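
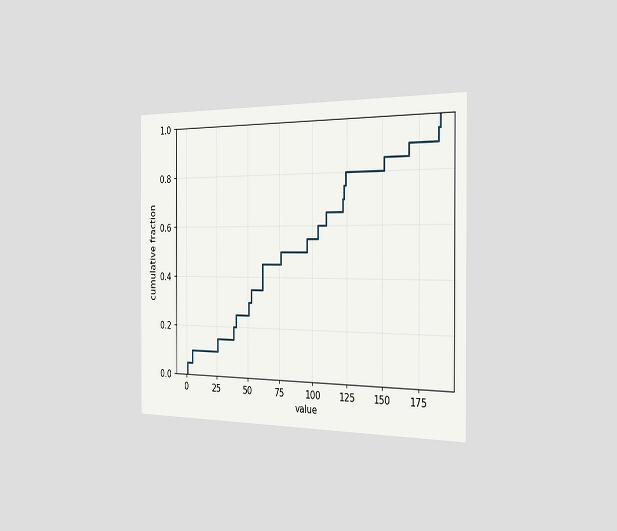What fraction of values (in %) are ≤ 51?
30%

The chart is viewed slightly from the right. At x=51 the ECDF step is at 30%.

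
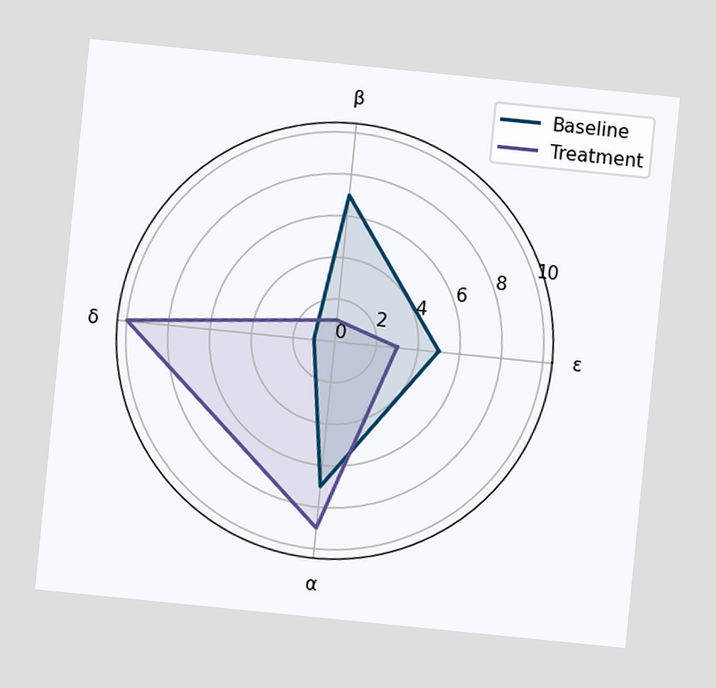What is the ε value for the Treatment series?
3

The chart is tilted about 6° clockwise. On the ε axis, Treatment reaches 3.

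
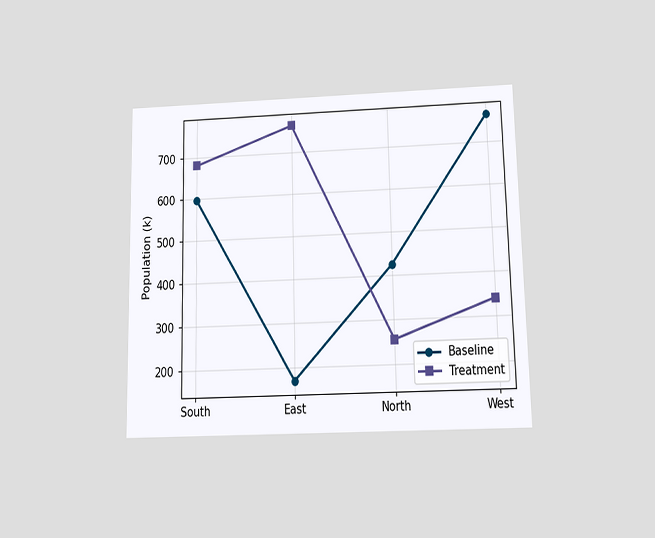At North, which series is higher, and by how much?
The chart is viewed slightly from below. At North, Baseline sits above the other line by 170k.

Baseline, by 170k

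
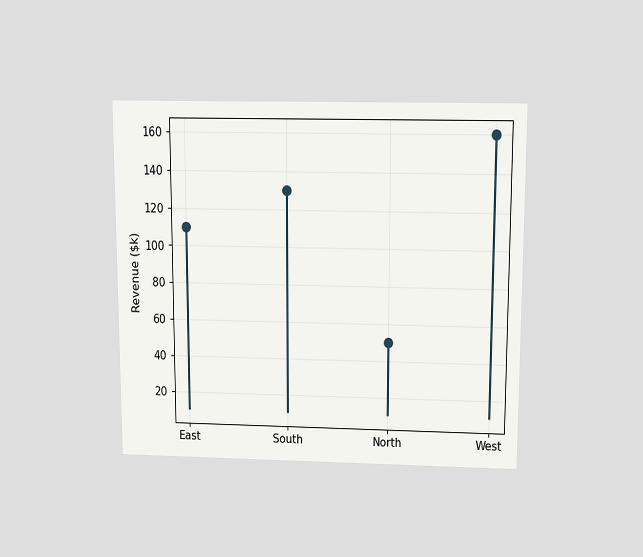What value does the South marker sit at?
$130k

The chart is viewed slightly from above. The South marker sits at $130k.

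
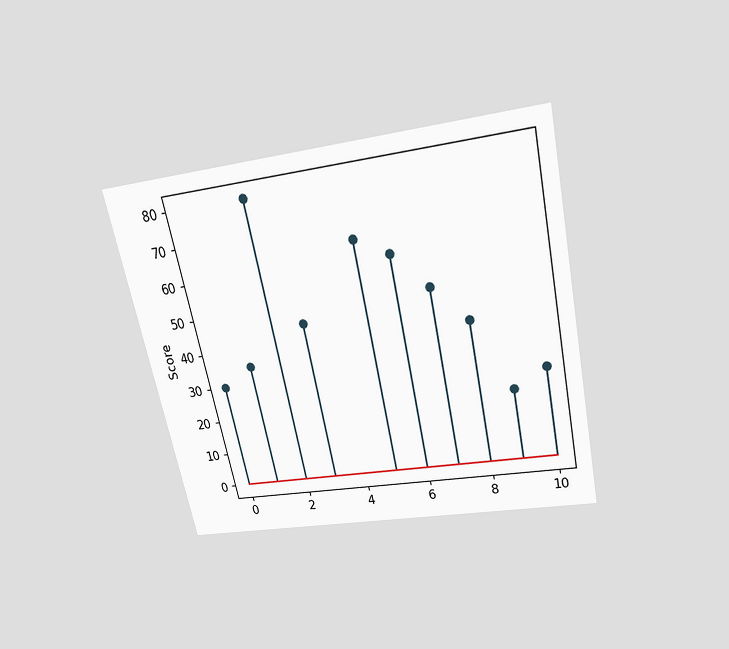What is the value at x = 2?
80

The chart is tilted about 12° counter-clockwise and viewed slightly from above. The stem at x=2 reaches 80.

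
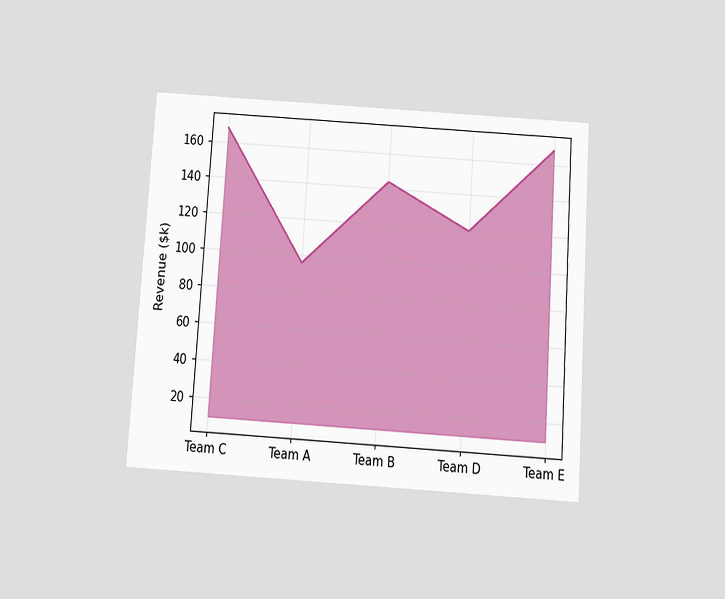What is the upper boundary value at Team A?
The chart is tilted about 4° clockwise and viewed slightly from below. At Team A the upper boundary is at $96k.

$96k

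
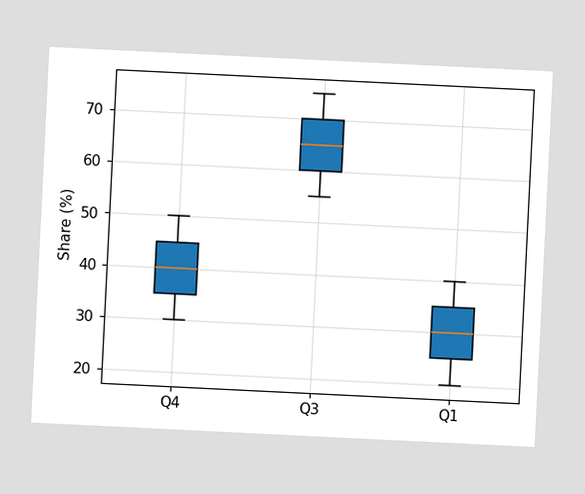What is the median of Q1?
The chart is tilted about 3° clockwise. The median line in the Q1 box sits at 30%.

30%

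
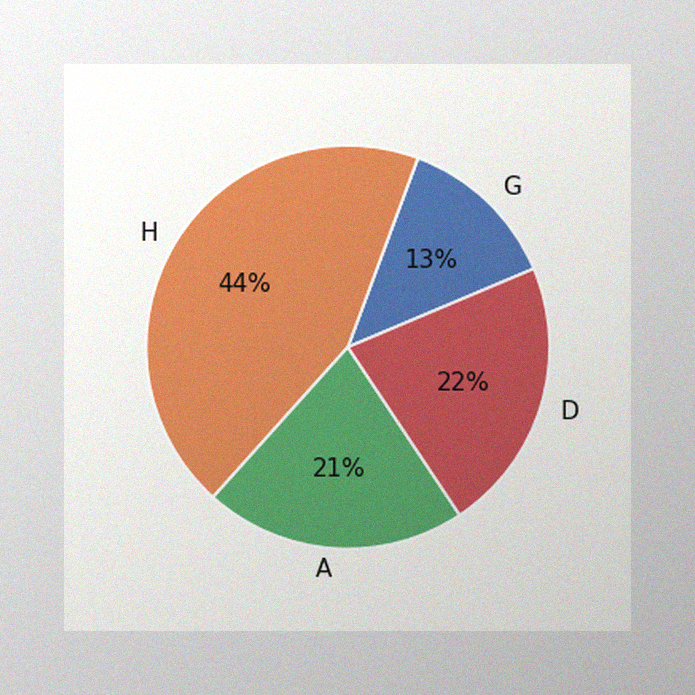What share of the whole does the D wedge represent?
The image has some photo noise and uneven lighting. The D slice takes up 22% of the pie.

22%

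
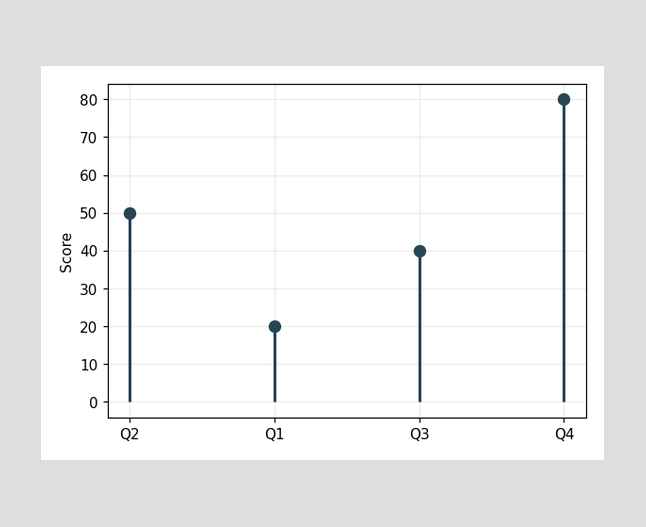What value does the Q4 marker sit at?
The Q4 marker sits at 80.

80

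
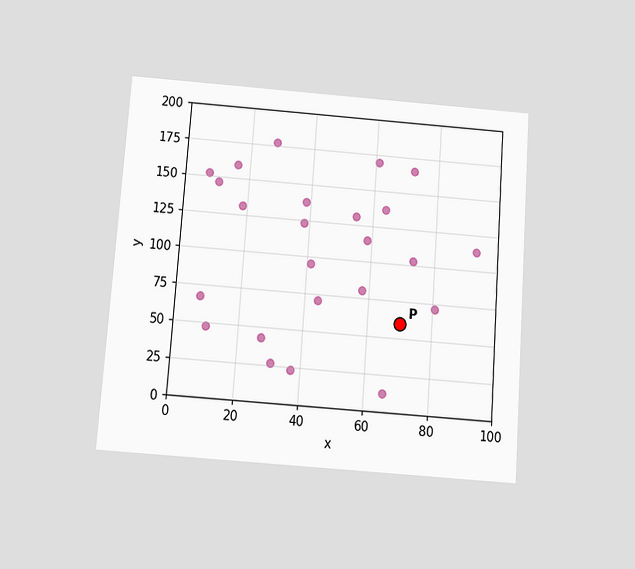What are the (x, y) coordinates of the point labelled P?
(70, 60)

The chart is tilted about 4° clockwise and viewed slightly from below. Following the gridlines from P to each axis, P sits at (70, 60).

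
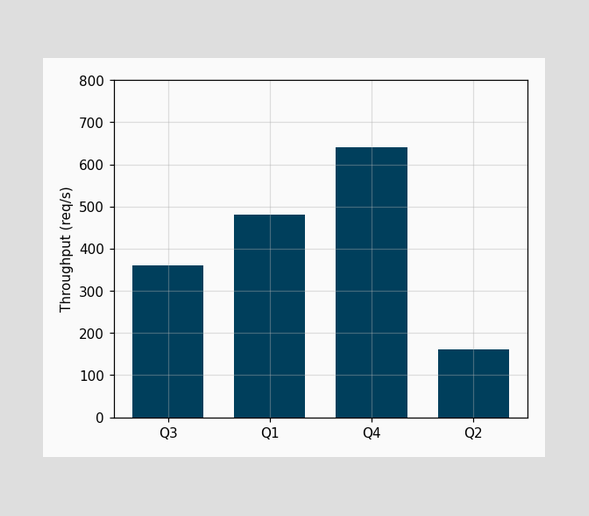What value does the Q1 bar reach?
Reading along the chart's y-axis, the Q1 bar reaches 480req/s.

480req/s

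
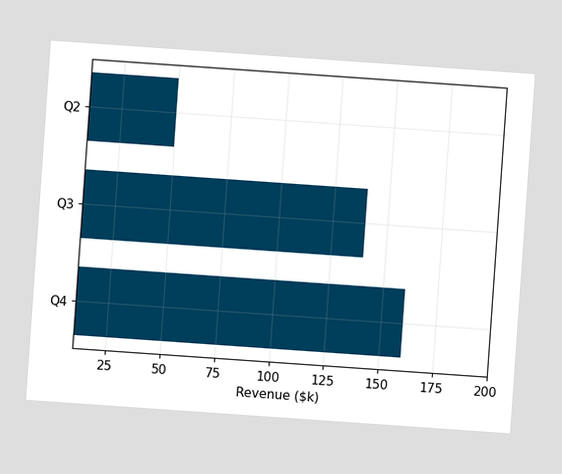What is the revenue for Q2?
$50k

The chart is tilted about 4° clockwise. Reading along the chart's x-axis, the Q2 bar reaches $50k.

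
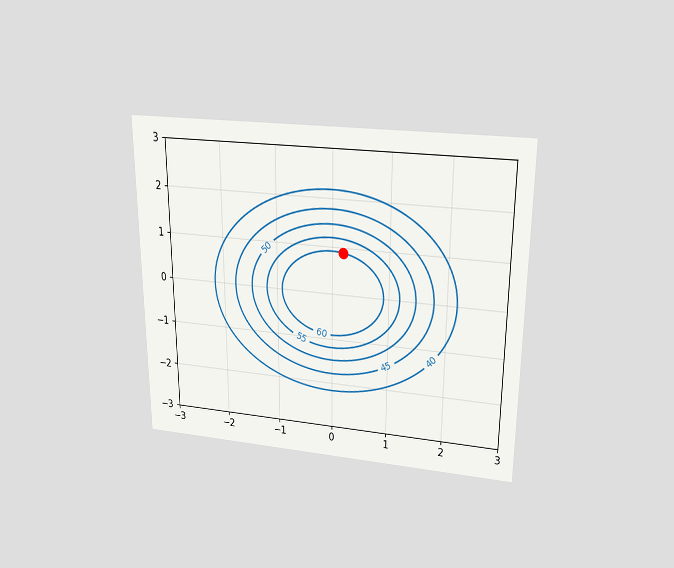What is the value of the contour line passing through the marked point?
60

The chart is viewed slightly from above. The marked point sits on the contour labelled 60.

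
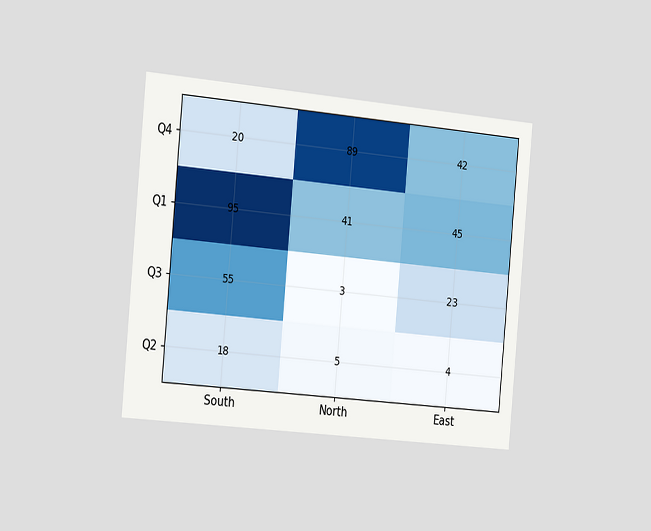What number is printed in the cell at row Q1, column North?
41

The chart is tilted about 5° clockwise and viewed slightly from the left. The (Q1, North) cell reads 41.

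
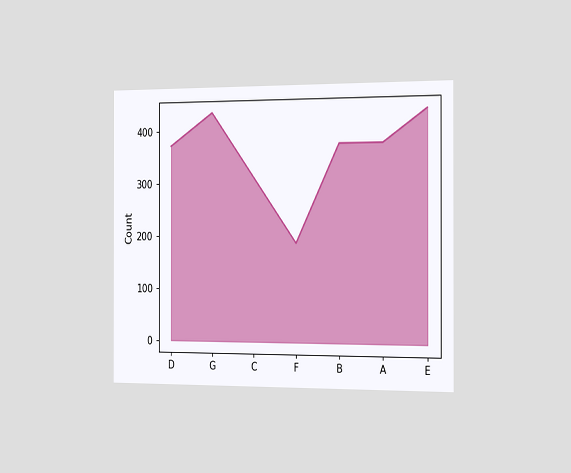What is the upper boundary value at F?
The chart is viewed slightly from the right. At F the upper boundary is at 186.

186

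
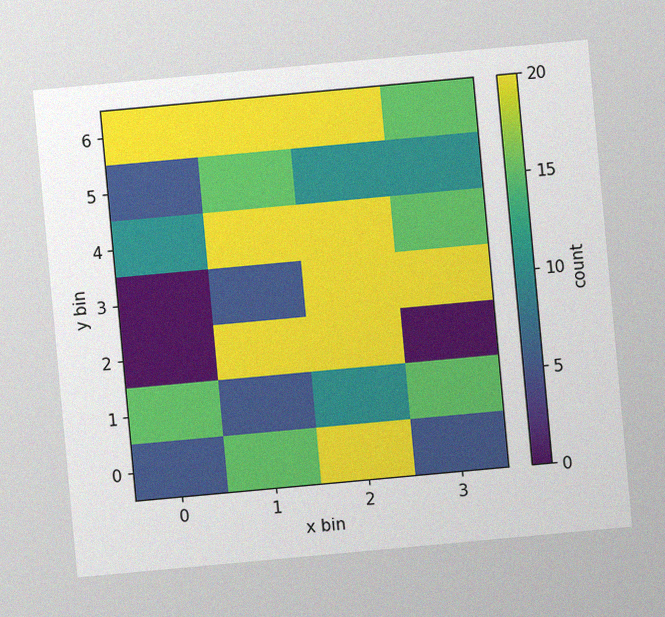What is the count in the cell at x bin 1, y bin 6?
The chart is tilted about 5° counter-clockwise, with some photo noise. Matching the cell (1, 6) against the colorbar gives 20.

20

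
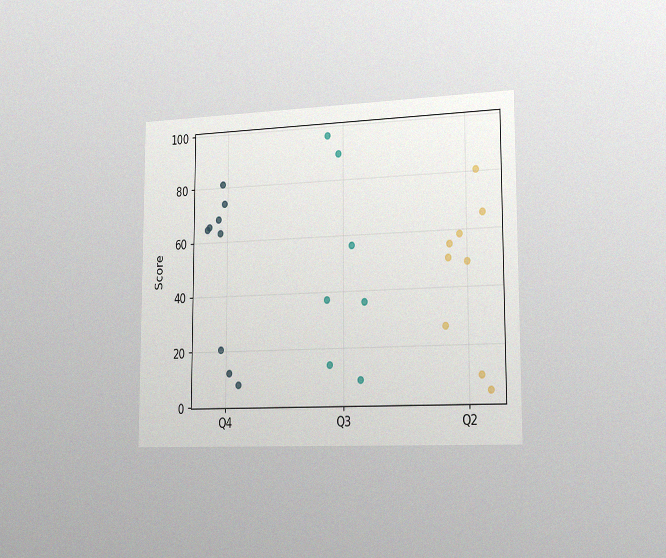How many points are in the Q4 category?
9

The chart is viewed slightly from the right, with some photo noise. Counting the markers in the Q4 column gives 9.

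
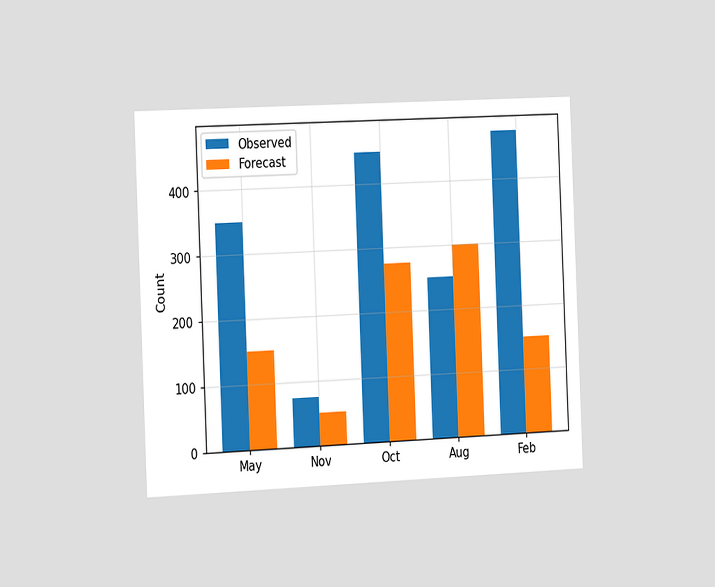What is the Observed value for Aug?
The chart is tilted about 2° counter-clockwise and viewed slightly from the left. The Observed bar at Aug reaches 250 on the y-axis.

250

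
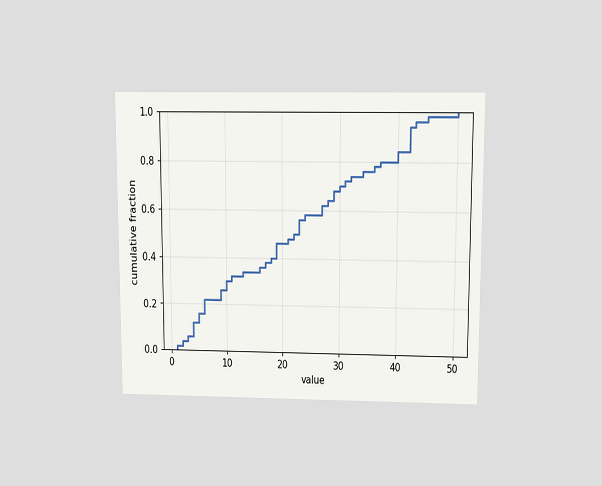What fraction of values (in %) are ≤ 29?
68%

The chart is viewed slightly from above. At x=29 the ECDF step is at 68%.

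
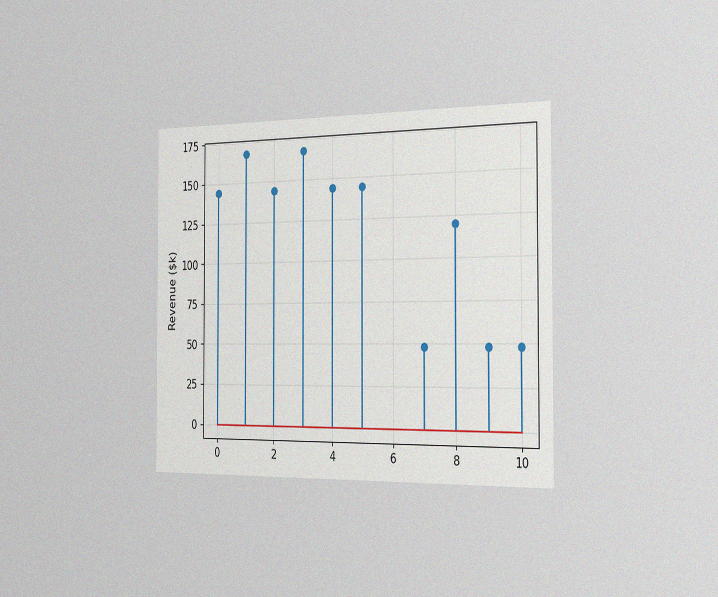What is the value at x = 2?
$144k

The chart is viewed slightly from the right, with some photo noise. The stem at x=2 reaches $144k.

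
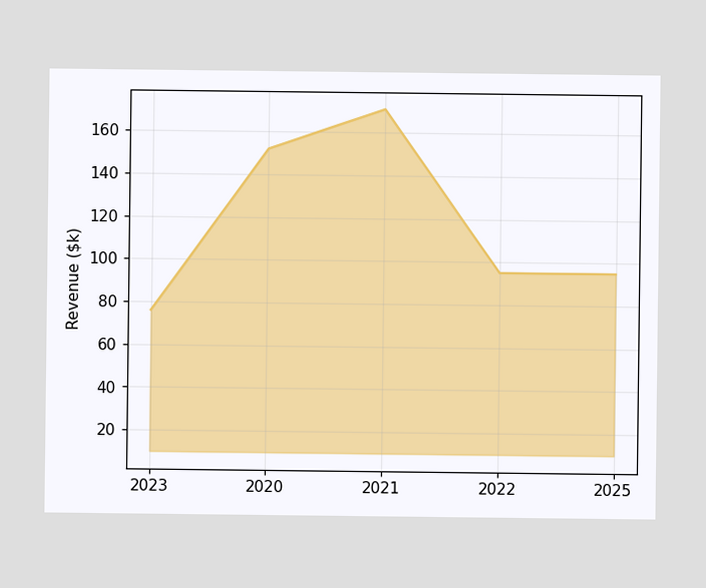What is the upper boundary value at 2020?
At 2020 the upper boundary is at $152k.

$152k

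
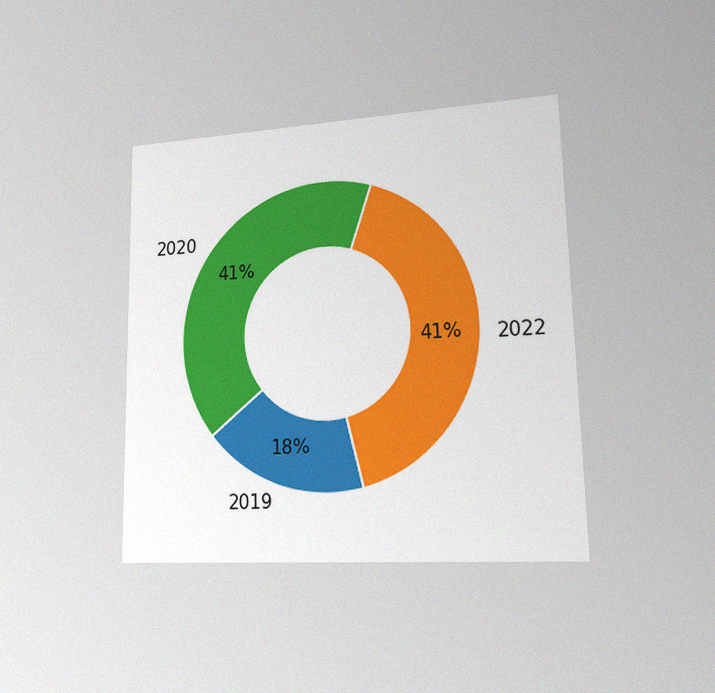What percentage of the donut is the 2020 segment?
The chart is viewed at a slight angle, with some photo noise. The 2020 segment takes up 41% of the ring.

41%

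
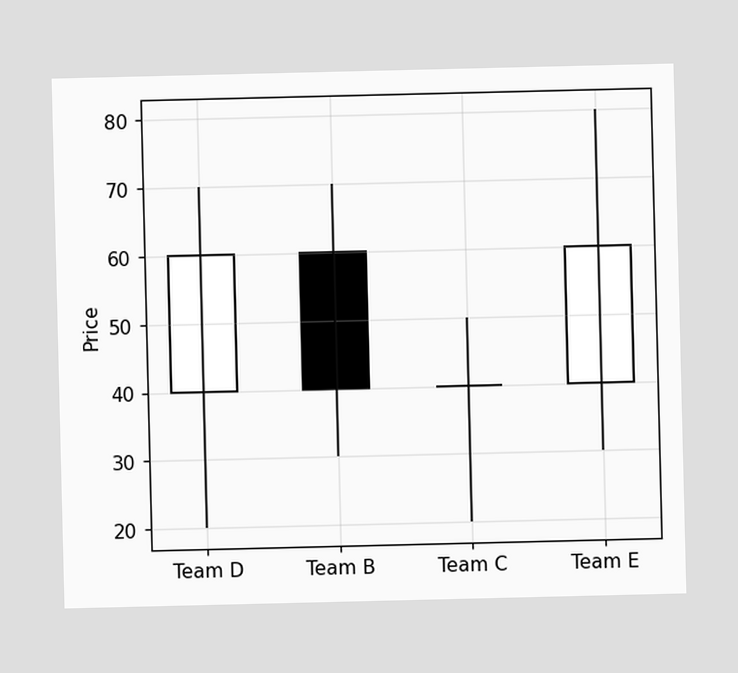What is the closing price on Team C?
The Team C candle closes at 40.

40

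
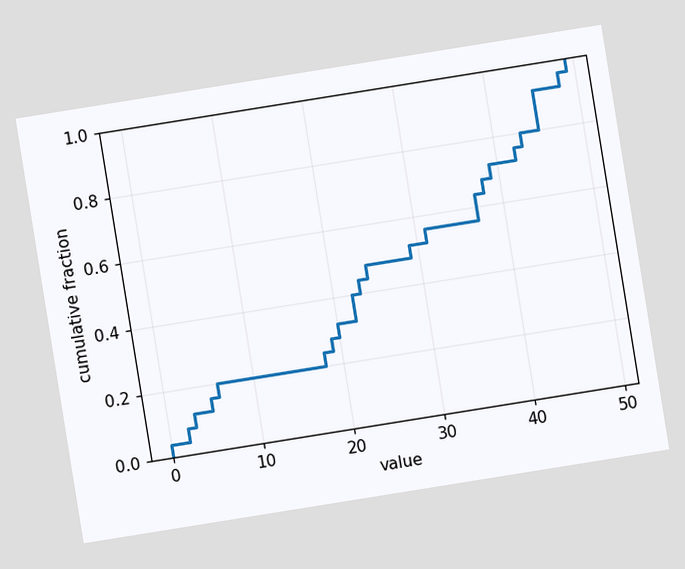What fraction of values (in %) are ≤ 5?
The chart is tilted about 9° counter-clockwise. At x=5 the ECDF step is at 16%.

16%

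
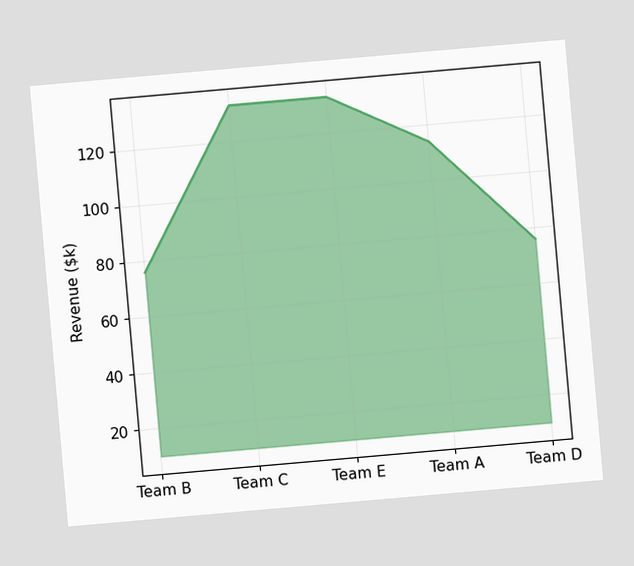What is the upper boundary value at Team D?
$76k

The chart is tilted about 5° counter-clockwise. At Team D the upper boundary is at $76k.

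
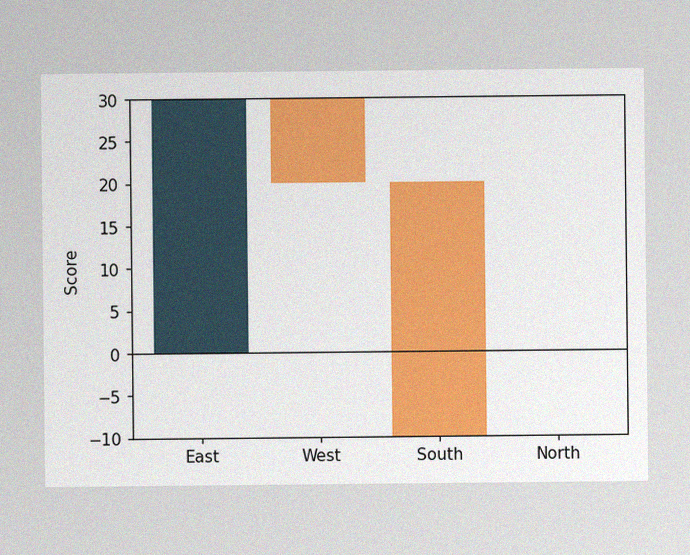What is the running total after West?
20

The image has some photo noise and uneven lighting. After West the running total reaches 20.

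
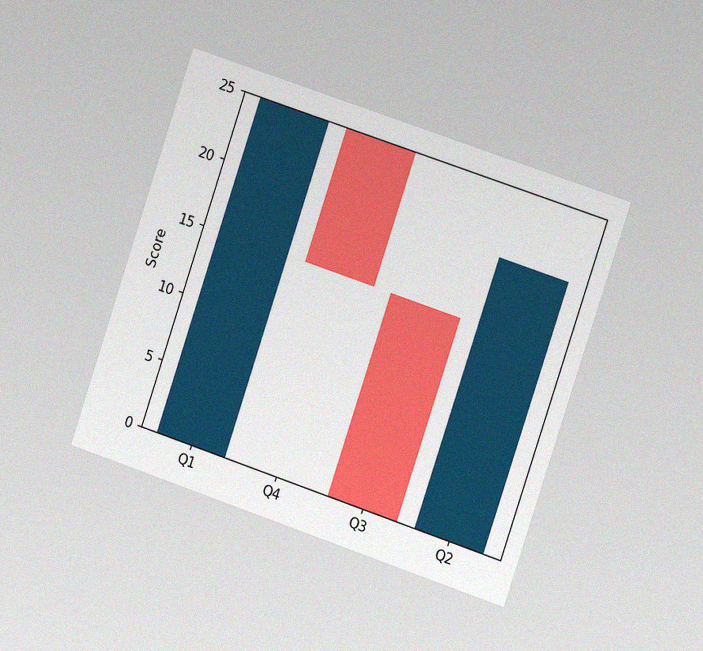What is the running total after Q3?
The chart is tilted about 19° clockwise and viewed slightly from the right, with some photo noise. After Q3 the running total reaches 0.

0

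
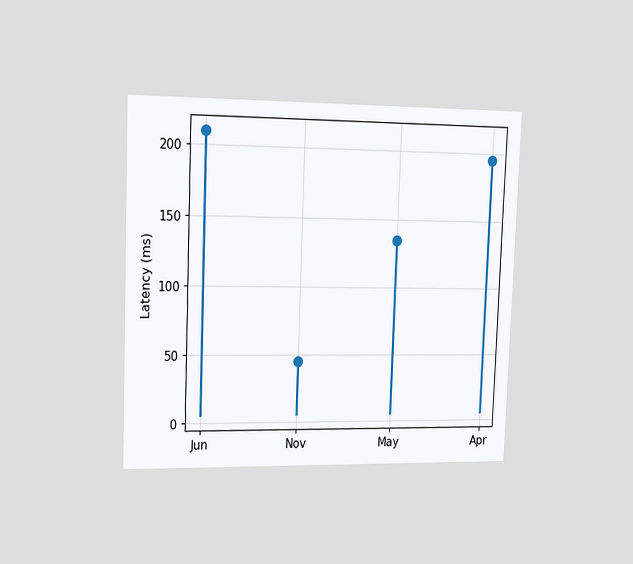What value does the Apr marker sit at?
195ms

The chart is tilted about 2° clockwise and viewed slightly from the left. The Apr marker sits at 195ms.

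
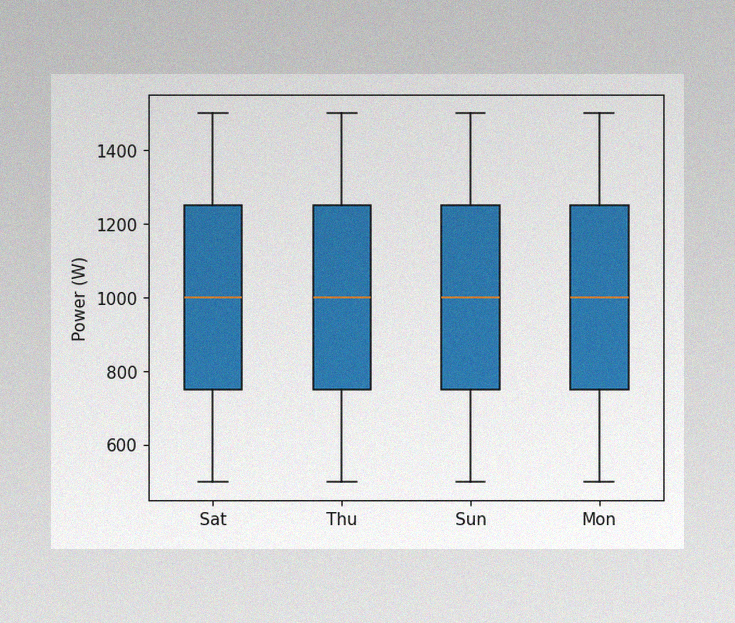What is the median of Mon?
1000W

The image has some photo noise and uneven lighting. The median line in the Mon box sits at 1000W.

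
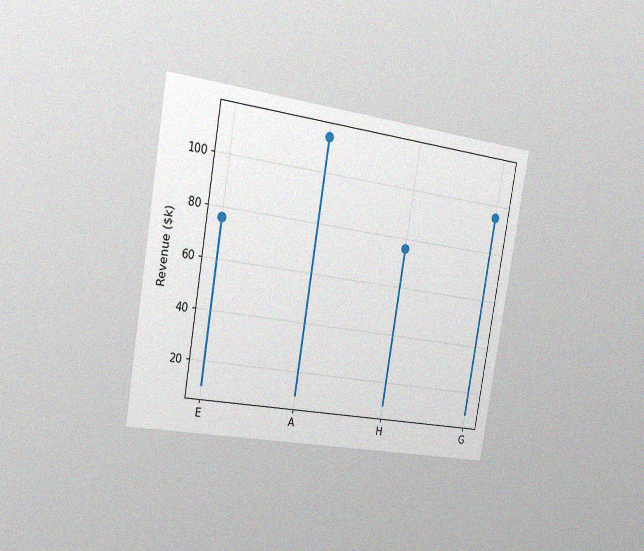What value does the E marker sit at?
$76k

The chart is tilted about 10° clockwise and viewed slightly from the left, with some photo noise. The E marker sits at $76k.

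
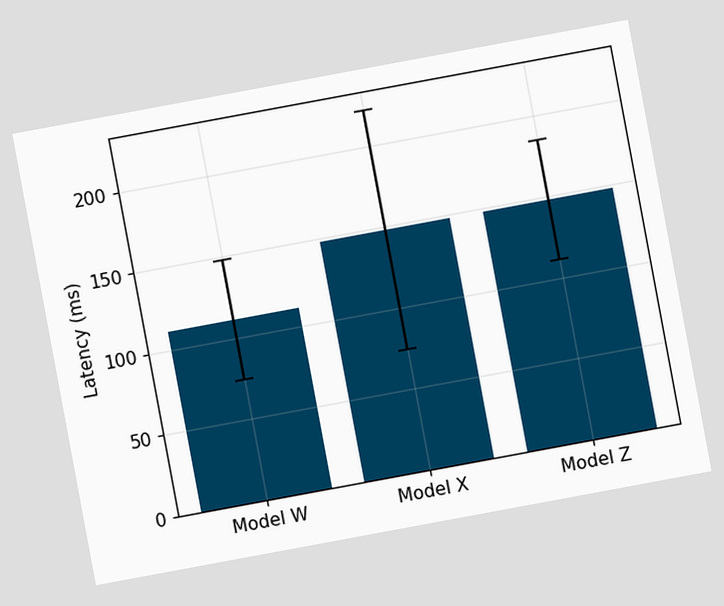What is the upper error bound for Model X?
222ms

The chart is tilted about 11° counter-clockwise. The Model X bar's upper whisker reaches 222ms.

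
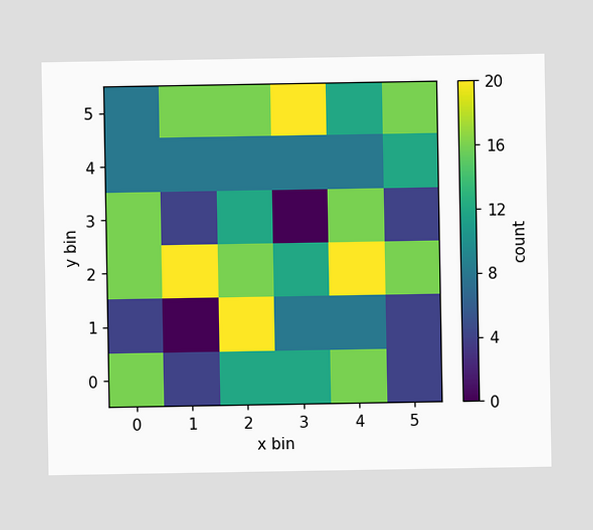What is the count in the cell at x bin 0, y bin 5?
8

Matching the cell (0, 5) against the colorbar gives 8.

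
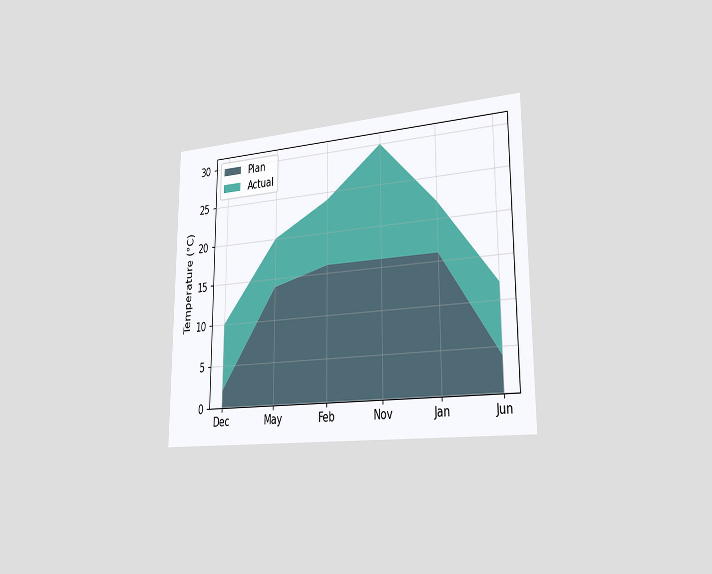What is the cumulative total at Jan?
The chart is viewed slightly from the right. The stacked total at Jan reaches 22°C.

22°C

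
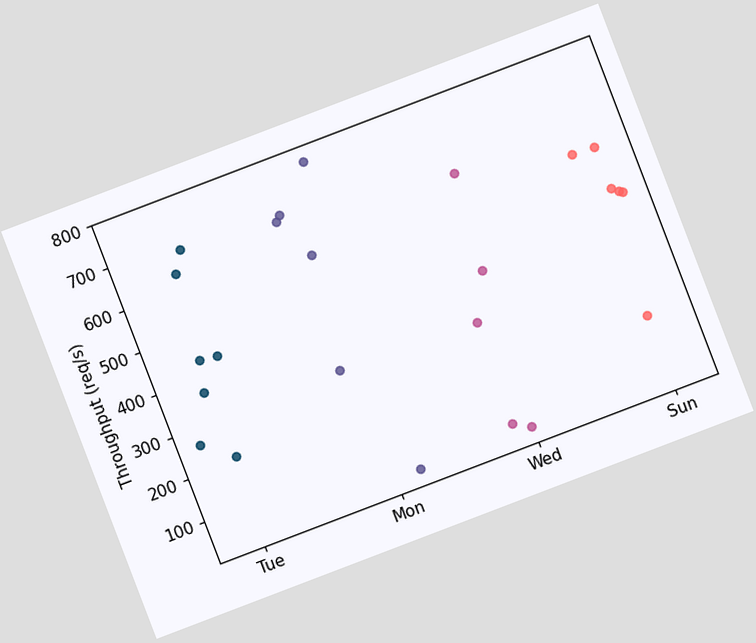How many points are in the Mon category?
6

The chart is tilted about 21° counter-clockwise. Counting the markers in the Mon column gives 6.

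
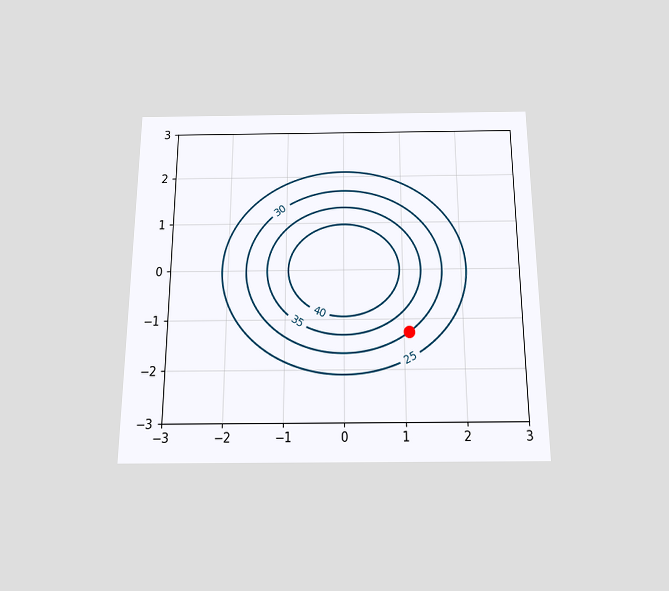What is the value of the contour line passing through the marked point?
30

The chart is viewed slightly from below. The marked point sits on the contour labelled 30.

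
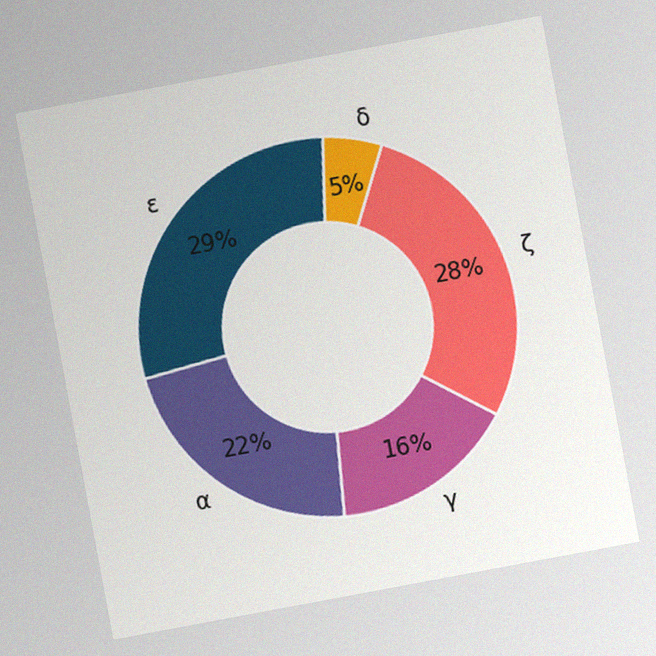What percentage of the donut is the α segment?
The chart is tilted about 11° counter-clockwise, with some photo noise. The α segment takes up 22% of the ring.

22%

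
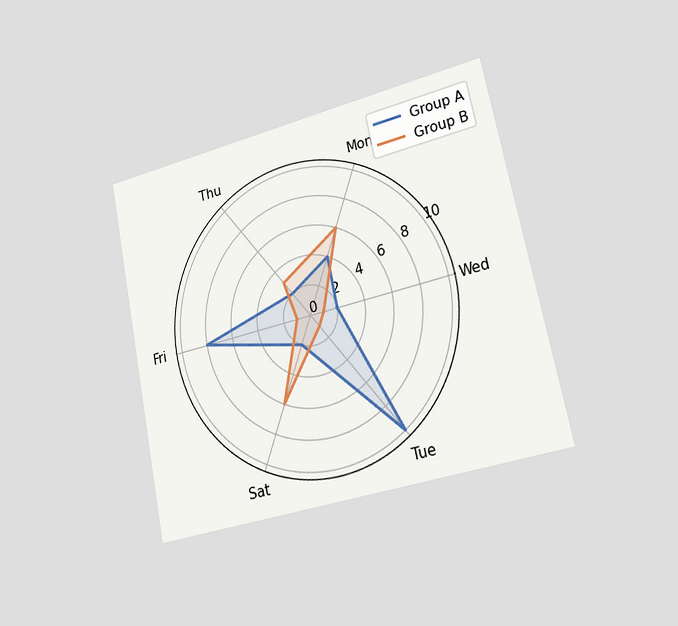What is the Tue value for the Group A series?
10

The chart is tilted about 12° counter-clockwise and viewed slightly from the right. On the Tue axis, Group A reaches 10.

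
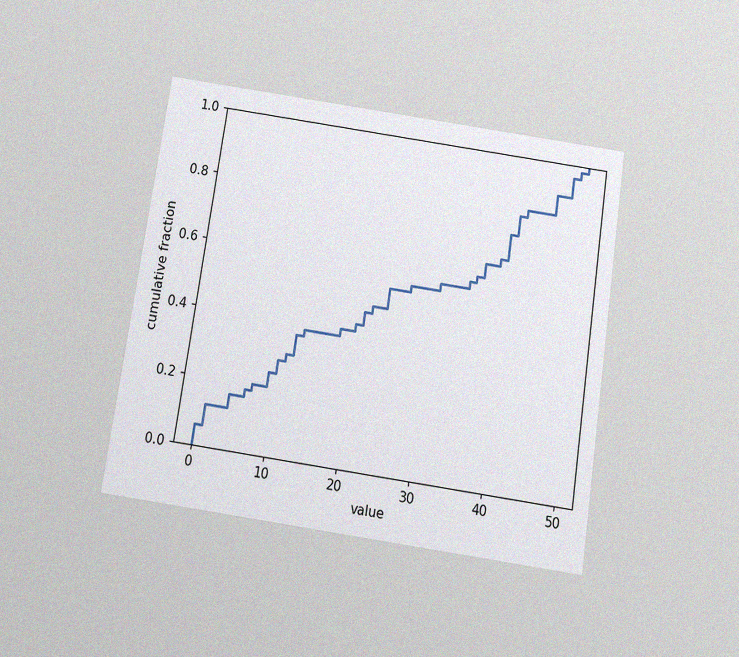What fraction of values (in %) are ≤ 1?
12%

The chart is tilted about 9° clockwise and viewed slightly from below, with some photo noise. At x=1 the ECDF step is at 12%.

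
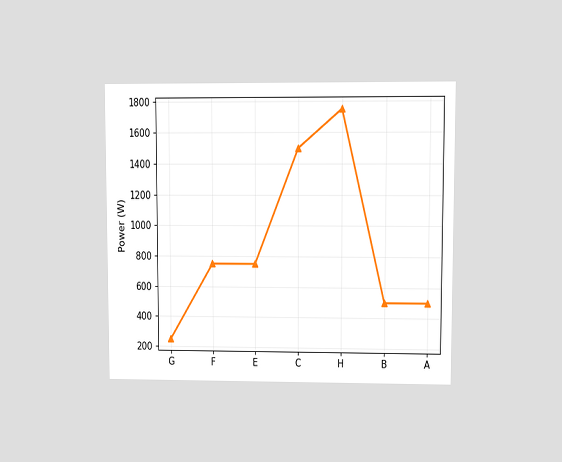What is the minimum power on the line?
The chart is viewed at a slight angle. The lowest point is at G, and reading across to the y-axis gives 250W.

250W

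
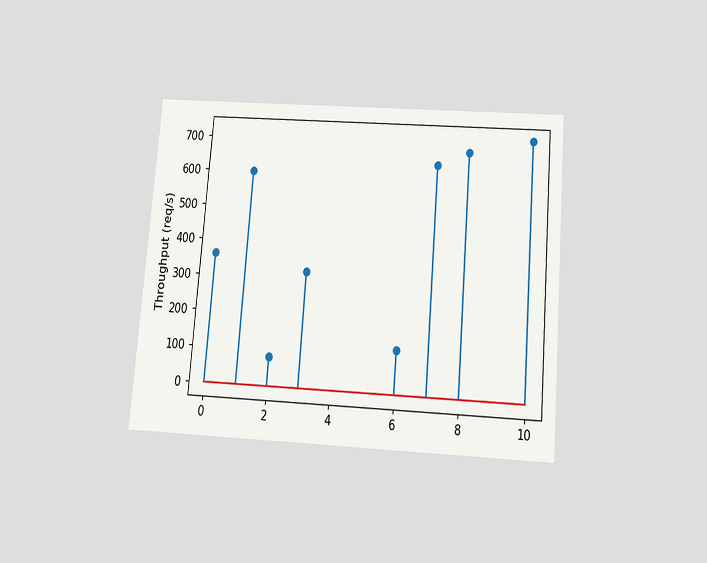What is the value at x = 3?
320req/s

The chart is tilted about 5° clockwise and viewed slightly from below. The stem at x=3 reaches 320req/s.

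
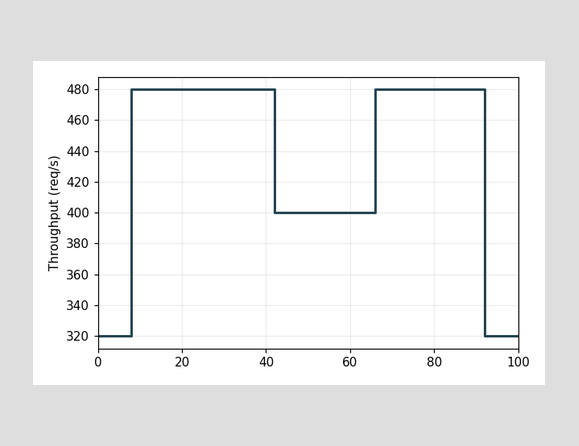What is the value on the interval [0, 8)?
320req/s

On [0, 8) the step sits at 320req/s.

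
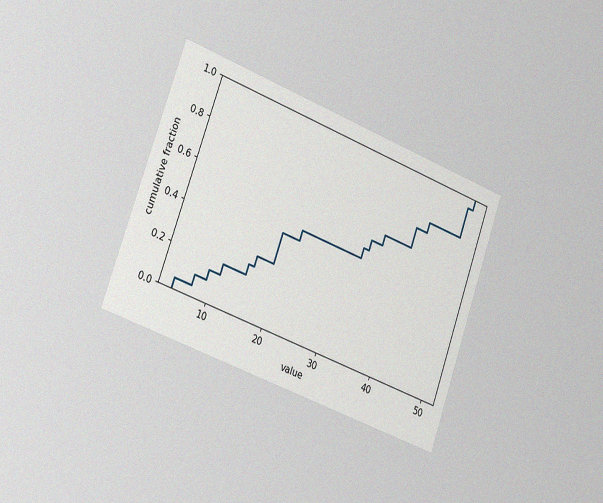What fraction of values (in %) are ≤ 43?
The chart is tilted about 20° clockwise and viewed slightly from the left, with some photo noise. At x=43 the ECDF step is at 80%.

80%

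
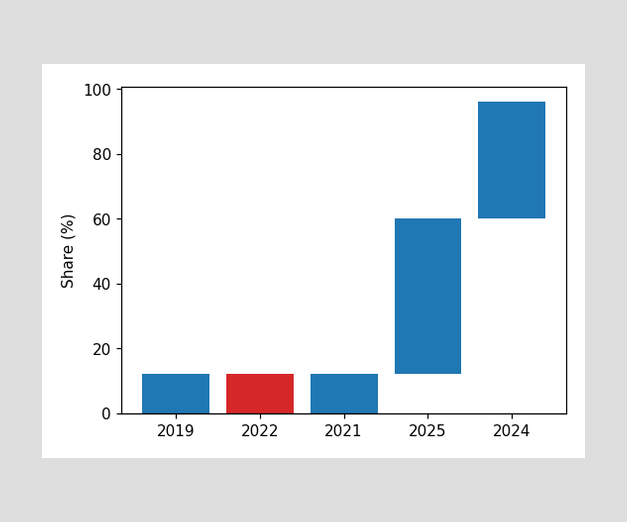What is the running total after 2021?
12%

After 2021 the running total reaches 12%.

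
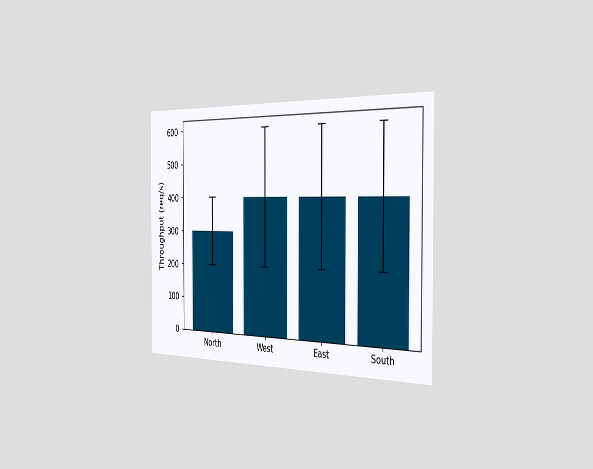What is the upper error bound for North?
400req/s

The chart is viewed slightly from the right. The North bar's upper whisker reaches 400req/s.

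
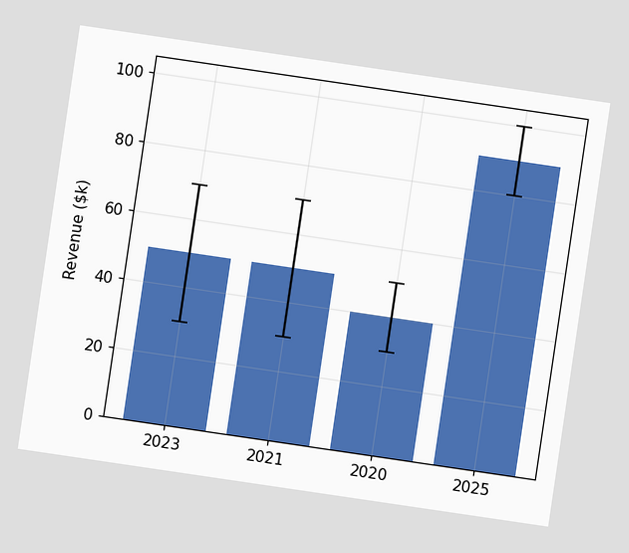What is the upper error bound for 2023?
The chart is tilted about 8° clockwise. The 2023 bar's upper whisker reaches $70k.

$70k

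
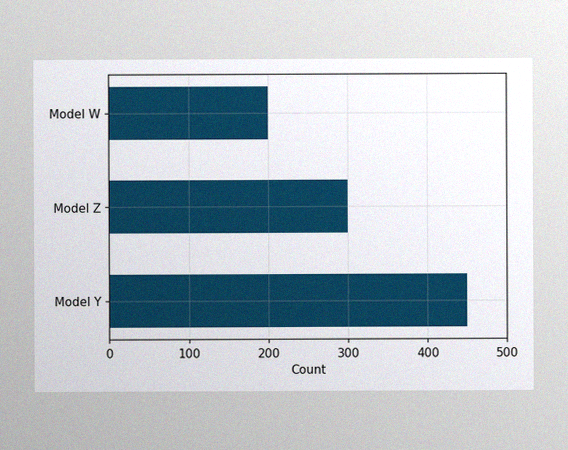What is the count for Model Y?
The image has some photo noise and uneven lighting. Reading along the chart's x-axis, the Model Y bar reaches 450.

450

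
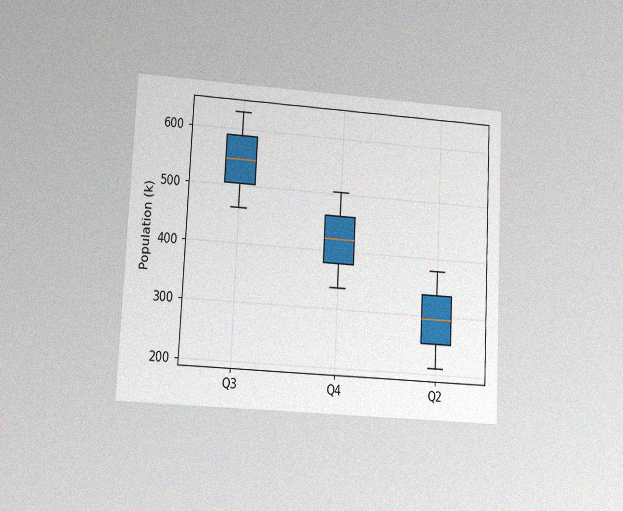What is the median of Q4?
420k

The chart is tilted about 3° clockwise and viewed at a slight angle, with some photo noise. The median line in the Q4 box sits at 420k.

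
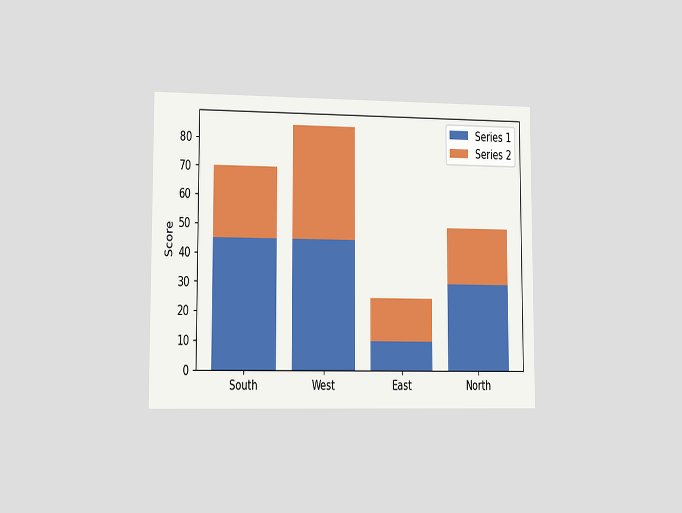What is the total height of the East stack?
The chart is viewed slightly from the left. The East stack's top reaches 25 on the y-axis.

25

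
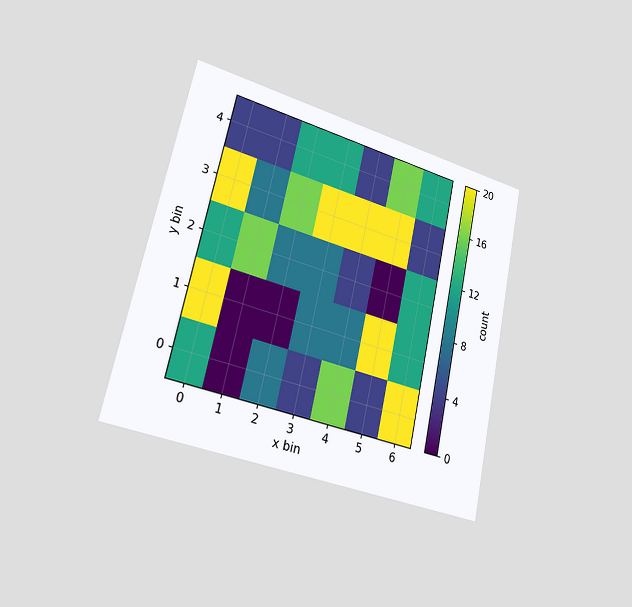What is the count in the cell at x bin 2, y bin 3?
16

The chart is tilted about 12° clockwise and viewed slightly from the left. Matching the cell (2, 3) against the colorbar gives 16.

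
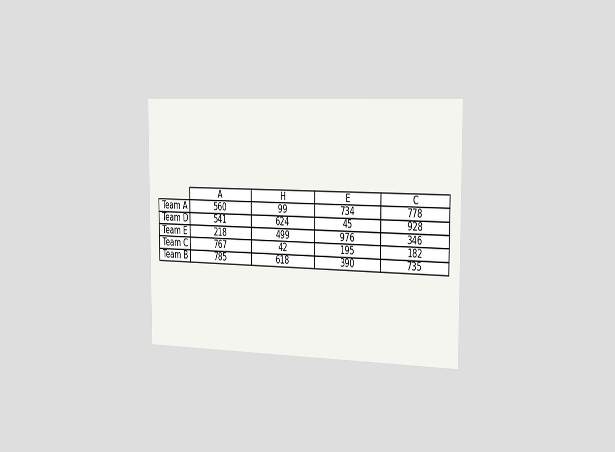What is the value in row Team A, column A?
560

The chart is viewed slightly from the right. The (Team A, A) cell reads 560.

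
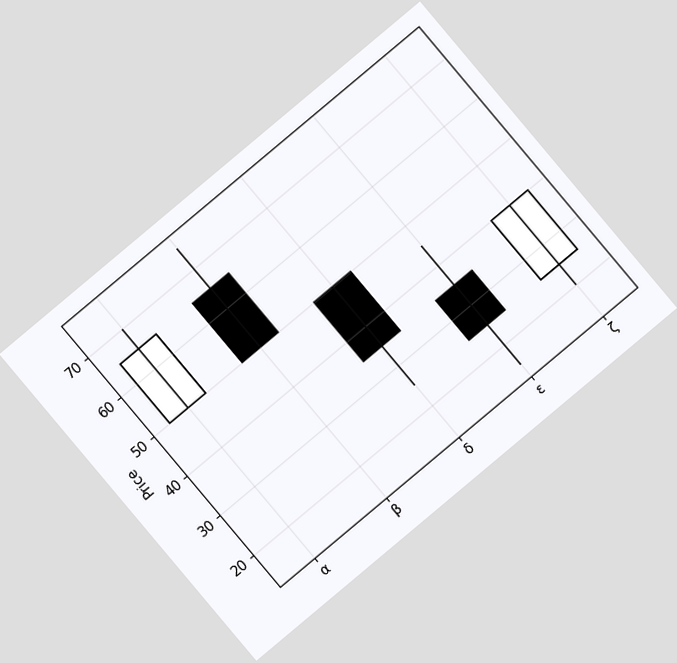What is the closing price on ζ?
40

The chart is tilted about 40° counter-clockwise. The ζ candle closes at 40.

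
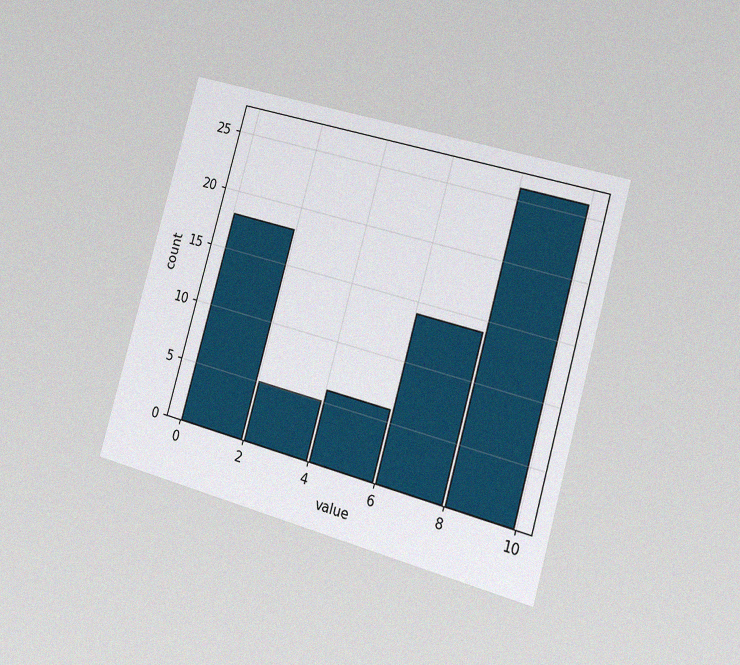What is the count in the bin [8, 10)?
26

The chart is tilted about 16° clockwise and viewed slightly from the right, with some photo noise. The [8, 10) bin has height 26.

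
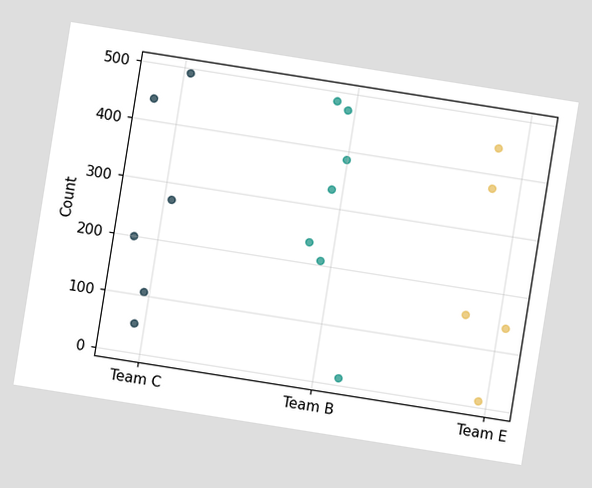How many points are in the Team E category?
The chart is tilted about 9° clockwise. Counting the markers in the Team E column gives 5.

5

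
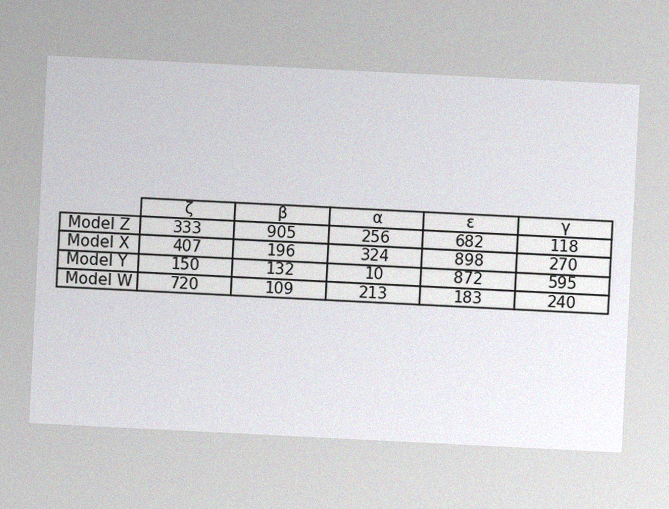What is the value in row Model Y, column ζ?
150

The chart is tilted about 3° clockwise, with some photo noise. The (Model Y, ζ) cell reads 150.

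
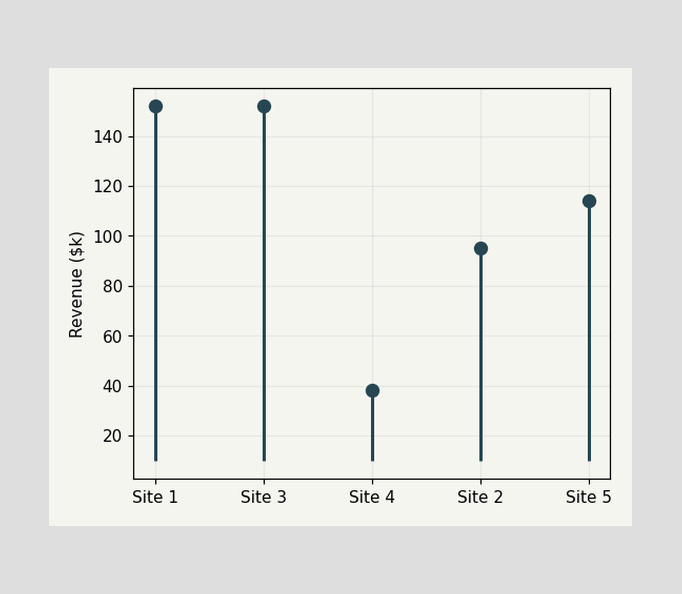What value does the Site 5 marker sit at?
$114k

The Site 5 marker sits at $114k.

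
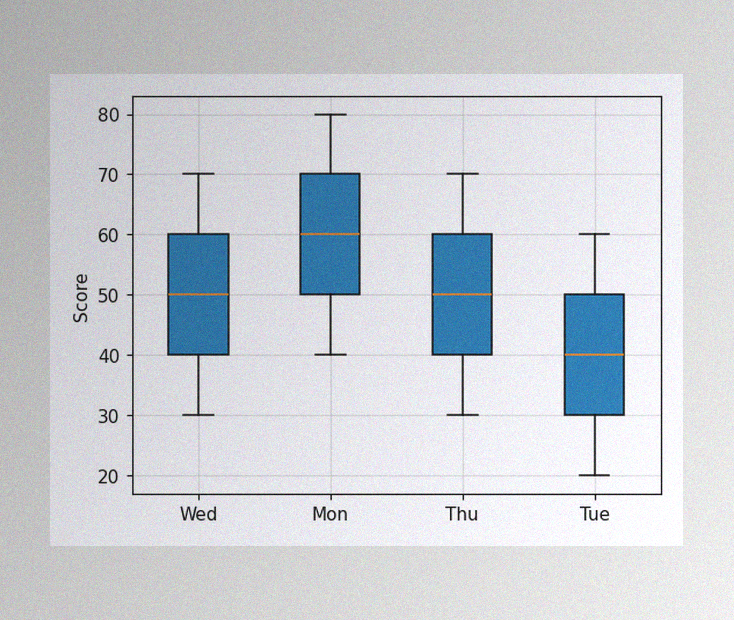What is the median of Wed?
The image has some photo noise and uneven lighting. The median line in the Wed box sits at 50.

50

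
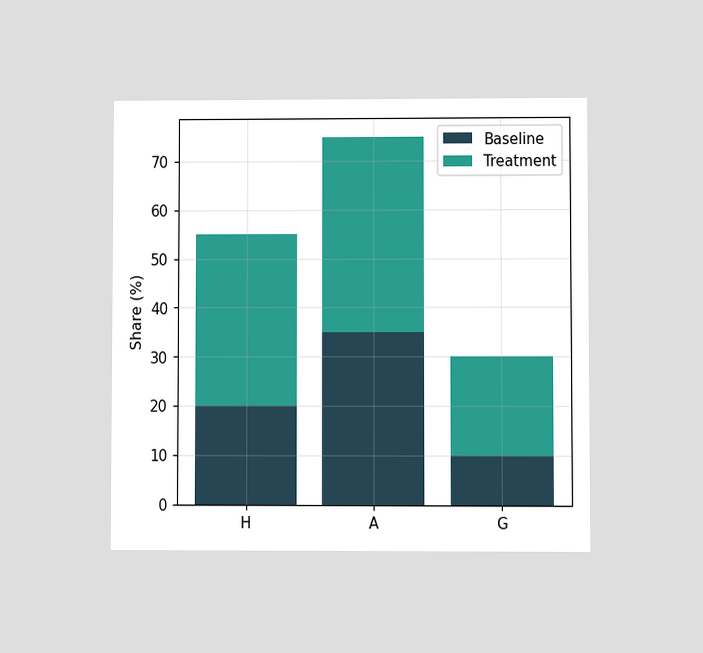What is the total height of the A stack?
75%

The chart is viewed at a slight angle. The A stack's top reaches 75% on the y-axis.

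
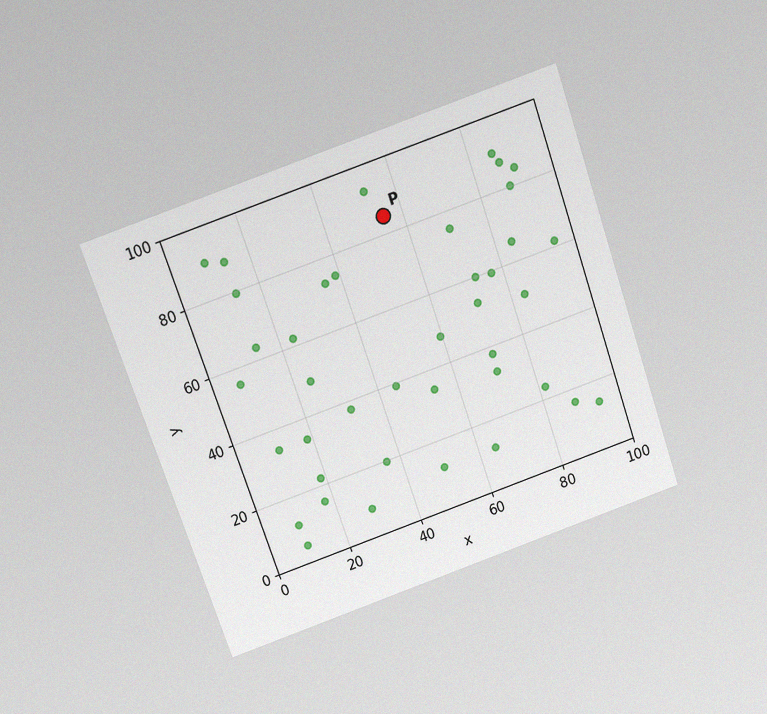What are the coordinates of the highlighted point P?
The chart is tilted about 19° counter-clockwise and viewed slightly from above, with some photo noise. Following the gridlines from P to each axis, P sits at (55, 85).

(55, 85)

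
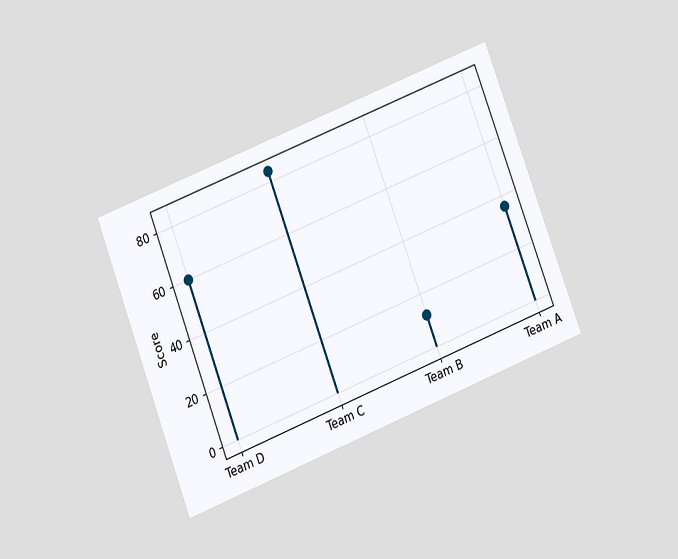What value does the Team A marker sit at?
36

The chart is tilted about 21° counter-clockwise and viewed slightly from below. The Team A marker sits at 36.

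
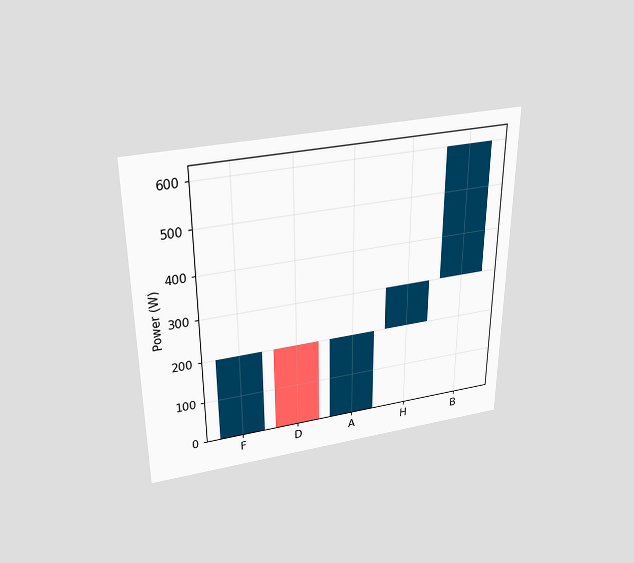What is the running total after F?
The chart is viewed slightly from above. After F the running total reaches 200W.

200W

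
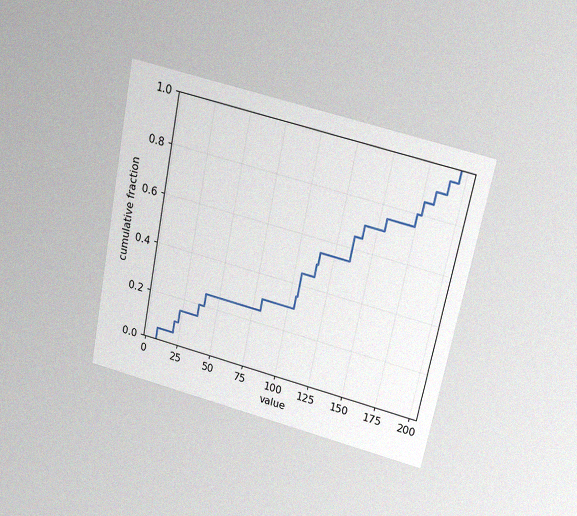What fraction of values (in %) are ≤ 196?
100%

The chart is tilted about 11° clockwise and viewed slightly from above, with some photo noise. At x=196 the ECDF step is at 100%.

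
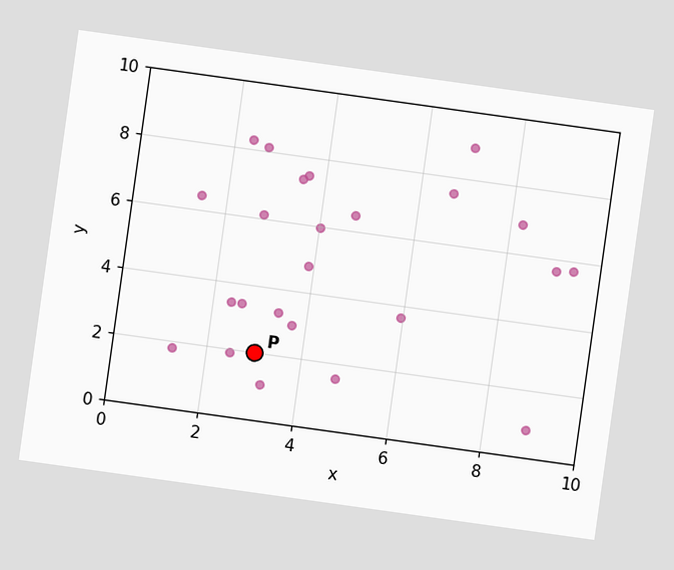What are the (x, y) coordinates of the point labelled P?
The chart is tilted about 8° clockwise. Following the gridlines from P to each axis, P sits at (3, 2).

(3, 2)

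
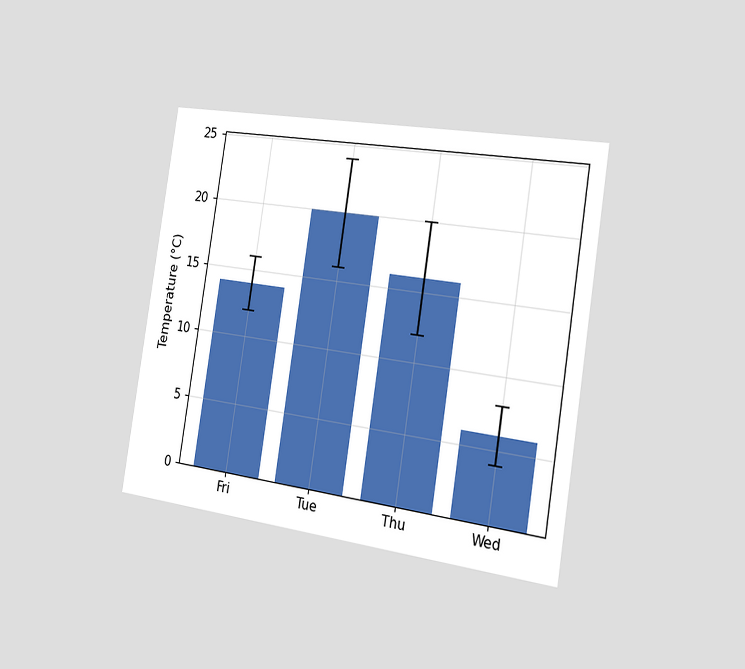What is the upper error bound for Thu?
20°C

The chart is tilted about 9° clockwise and viewed slightly from the right. The Thu bar's upper whisker reaches 20°C.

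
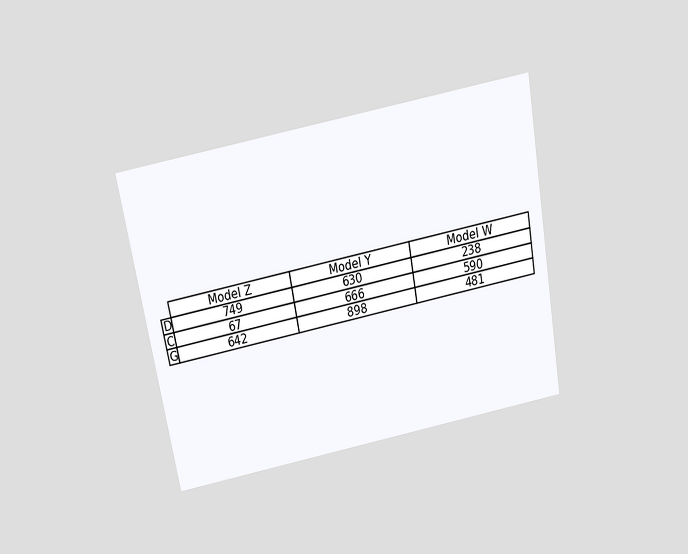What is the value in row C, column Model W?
The chart is tilted about 10° counter-clockwise and viewed slightly from above. The (C, Model W) cell reads 590.

590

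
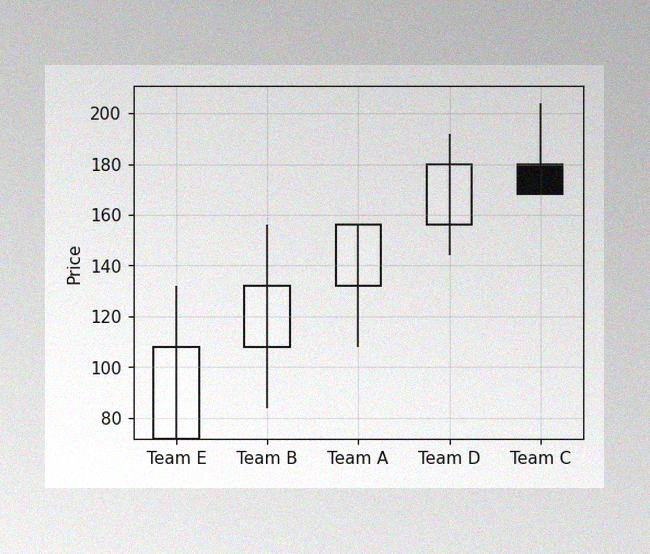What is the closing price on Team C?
168

The image has some photo noise and uneven lighting. The Team C candle closes at 168.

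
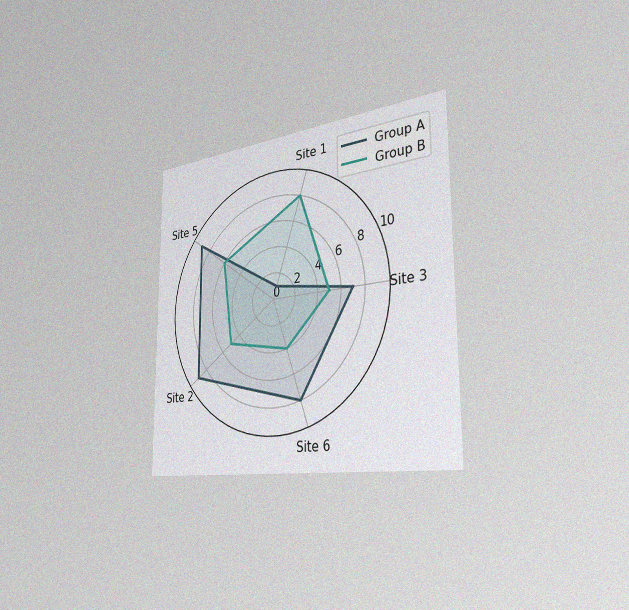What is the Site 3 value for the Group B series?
5

The chart is viewed slightly from the right, with some photo noise. On the Site 3 axis, Group B reaches 5.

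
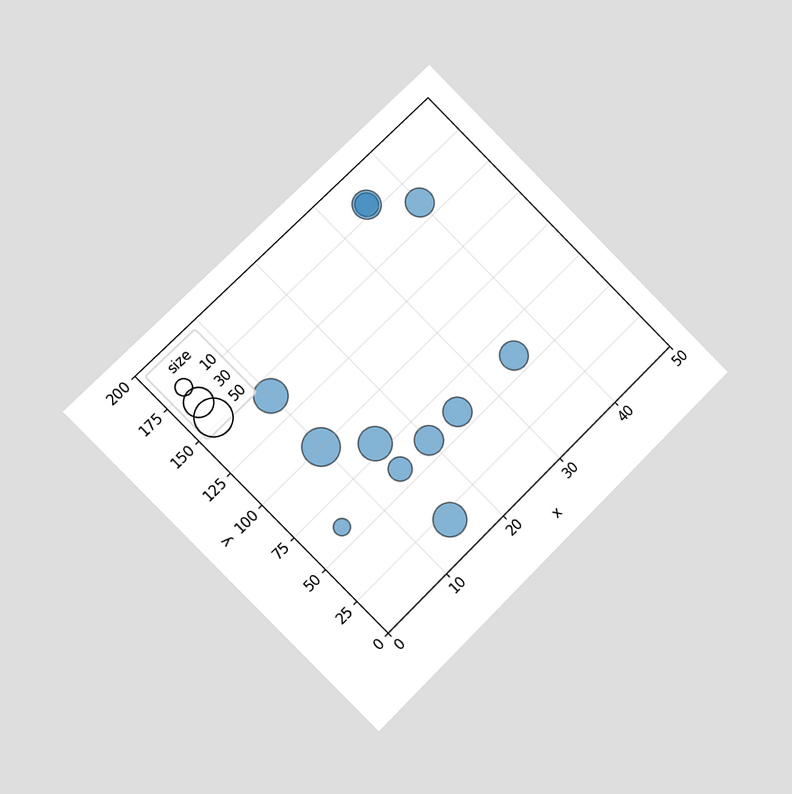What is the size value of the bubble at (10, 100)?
The chart is tilted about 45° counter-clockwise and viewed slightly from the left. Matching the bubble at (10, 100) against the size legend gives 50.

50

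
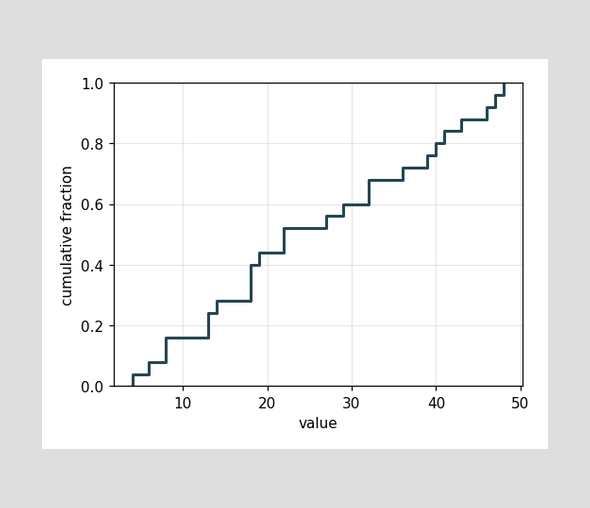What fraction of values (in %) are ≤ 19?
44%

At x=19 the ECDF step is at 44%.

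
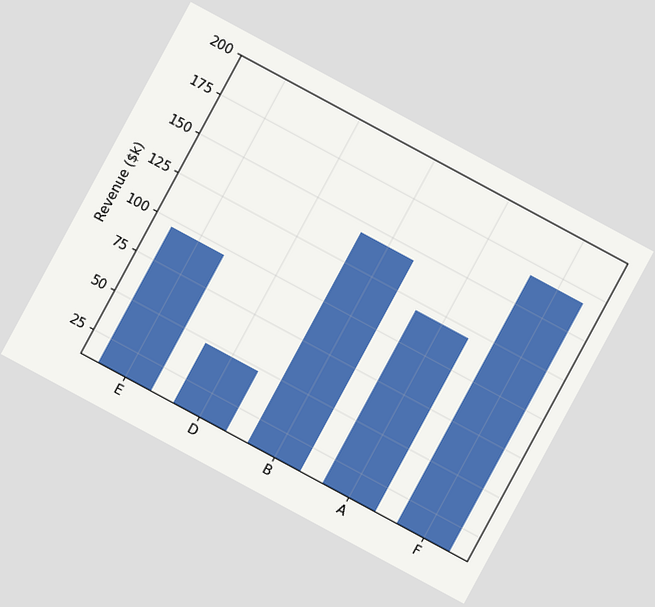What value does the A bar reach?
$120k

The chart is tilted about 28° clockwise. Reading along the chart's y-axis, the A bar reaches $120k.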